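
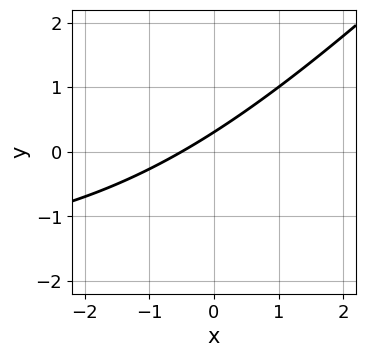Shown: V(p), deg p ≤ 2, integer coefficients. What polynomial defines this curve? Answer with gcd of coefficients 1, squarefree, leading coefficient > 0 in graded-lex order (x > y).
x*y - y^2 + 2*x - 3*y + 1

(a) The degree is 2 — no degree-1 curve has this shape.
(b) Putting this together gives p.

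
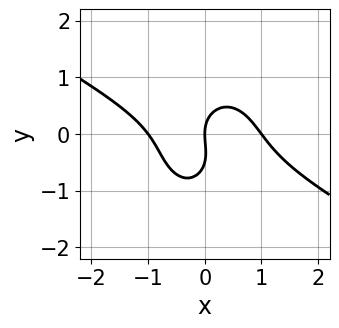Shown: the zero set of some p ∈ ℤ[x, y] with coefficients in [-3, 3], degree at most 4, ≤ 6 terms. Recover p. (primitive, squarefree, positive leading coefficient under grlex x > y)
2*x^3 + 3*x^2*y + 2*y^3 + y^2 - 2*x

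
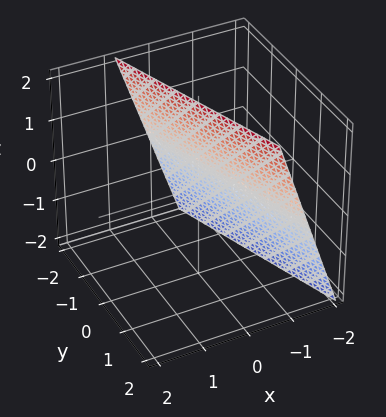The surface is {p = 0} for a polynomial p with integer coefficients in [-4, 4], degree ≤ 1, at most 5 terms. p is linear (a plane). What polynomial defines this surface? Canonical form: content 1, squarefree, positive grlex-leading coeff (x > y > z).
3*x + y - z + 2

First, the degree is 1 — the surface is flat (a plane).
Next, from the axis intercepts and sections: it crosses the z-axis at the gridline z = 2; one y-axis crossing is at y = -2.
Finally, these observations pin down the coefficients.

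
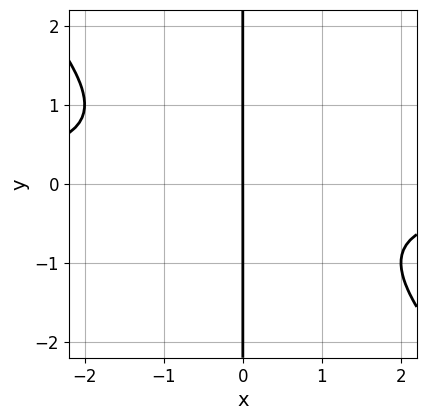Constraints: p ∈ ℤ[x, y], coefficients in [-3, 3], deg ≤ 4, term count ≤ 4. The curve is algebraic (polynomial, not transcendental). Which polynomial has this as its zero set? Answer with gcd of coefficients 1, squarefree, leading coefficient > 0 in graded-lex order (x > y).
x^2*y + x*y^2 + x

The degree is 3 — a generic line meets the curve in up to 3 points.
Observable constraints: it crosses the x-axis at the gridline x = 0; the visible y-axis segment lies entirely on the curve.
Solving for integer coefficients yields p as stated.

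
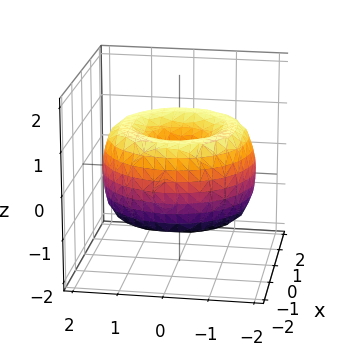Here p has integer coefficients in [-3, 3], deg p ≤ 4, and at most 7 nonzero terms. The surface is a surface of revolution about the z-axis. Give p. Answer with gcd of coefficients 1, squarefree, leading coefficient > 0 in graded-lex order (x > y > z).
x^4 + 2*x^2*y^2 + y^4 - 3*x^2 - 3*y^2 + 2*z^2

(a) Degree: a generic line meets the surface in up to 4 points, so deg p = 4.
(b) By symmetry, the surface is invariant under rotation about z: p = q(x² + y², z).
(c) Checking where it meets the axes: it meets the x-axis at x = 0 (among the integer gridlines); it crosses the y-axis at the gridline y = 0; a circular section at z = -1 has radius exactly 1; it meets the z-axis at z = 0 (among the integer gridlines).
(d) Solving for integer coefficients yields p as stated.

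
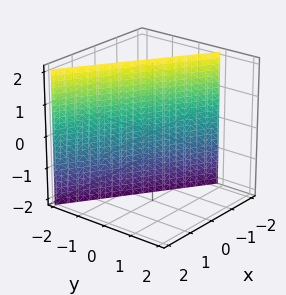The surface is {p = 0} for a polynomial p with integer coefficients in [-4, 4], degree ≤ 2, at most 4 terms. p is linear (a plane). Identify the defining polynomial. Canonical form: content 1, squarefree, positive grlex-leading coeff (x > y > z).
2*x + 3*y + 2

deg p = 1. The surface is flat (a plane).
Against the integer gridlines: it crosses the x-axis at the gridline x = -1; no z-intercept at any integer in the box.
Putting this together gives p.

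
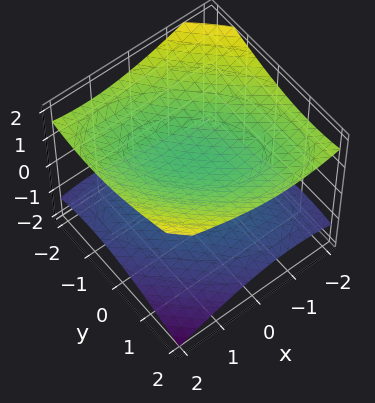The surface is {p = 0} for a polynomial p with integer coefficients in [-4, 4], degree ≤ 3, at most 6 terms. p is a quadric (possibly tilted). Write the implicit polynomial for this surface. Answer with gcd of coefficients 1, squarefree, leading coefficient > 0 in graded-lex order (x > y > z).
x^2 + x*y + y^2 - 3*z^2 + 2

First, the picture has 2 separate pieces. They look like related sheets of one shape, so recover p as a whole.
Next, degree: no degree-1 surface has this shape, so deg p = 2.
Then, from the visible intercepts: the surface avoids every integer x-axis point in the box; the surface avoids every integer y-axis point in the box.
Finally, these observations pin down the coefficients.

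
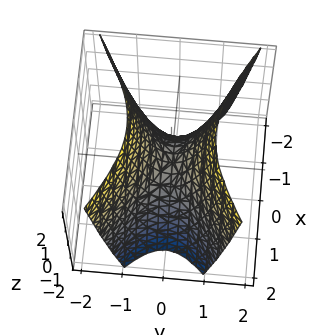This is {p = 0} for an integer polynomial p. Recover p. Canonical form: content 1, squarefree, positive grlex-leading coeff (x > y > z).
x^2 - 2*y^2 + z

1. deg p = 2.
2. Symmetries: it's symmetric under x → −x, forcing even powers of x; it's symmetric under y → −y, forcing even powers of y.
3. Checking where it meets the axes: one x-axis crossing is at x = 0; it meets the z-axis at z = 0 (among the integer gridlines); one y-axis crossing is at y = 0.
4. Solving for integer coefficients yields p as stated.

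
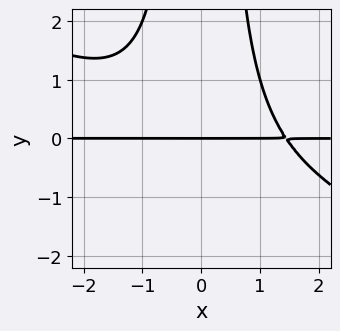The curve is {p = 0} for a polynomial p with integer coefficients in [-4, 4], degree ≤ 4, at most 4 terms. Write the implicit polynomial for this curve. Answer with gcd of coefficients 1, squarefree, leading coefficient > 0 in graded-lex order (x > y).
(a) deg p = 4. No degree-3 curve has this shape.
(b) Observable constraints: every point of the x-axis in the box is on the curve; one y-axis crossing is at y = 0.
(c) Fitting integer coefficients to these (and the overall shape) gives p.

x^3*y + 2*x^2*y^2 - 3*y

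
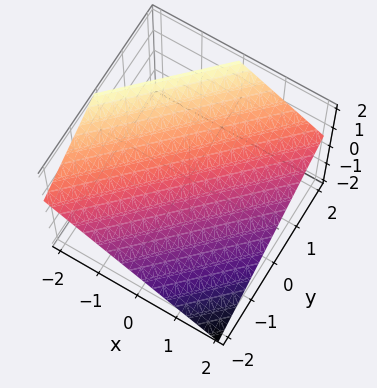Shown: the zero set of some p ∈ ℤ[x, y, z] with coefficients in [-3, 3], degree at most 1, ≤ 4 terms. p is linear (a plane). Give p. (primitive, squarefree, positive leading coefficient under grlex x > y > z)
2*x - 2*y + 3*z - 2

deg p = 1. The surface is flat (a plane).
Observable constraints: one x-axis crossing is at x = 1; it meets the y-axis at y = -1 (among the integer gridlines).
Together with the visible shape, these determine p as stated.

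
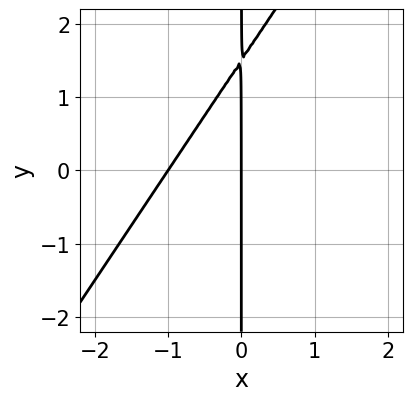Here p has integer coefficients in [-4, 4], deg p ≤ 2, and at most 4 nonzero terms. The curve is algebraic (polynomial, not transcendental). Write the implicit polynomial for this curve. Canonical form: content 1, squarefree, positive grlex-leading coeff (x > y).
3*x^2 - 2*x*y + 3*x

1. deg p = 2.
2. Reading off the gridlines: the x-axis gridline crossings are at x ∈ {-1, 0}; every point of the y-axis in the box is on the curve.
3. Assembling these constraints gives the stated polynomial.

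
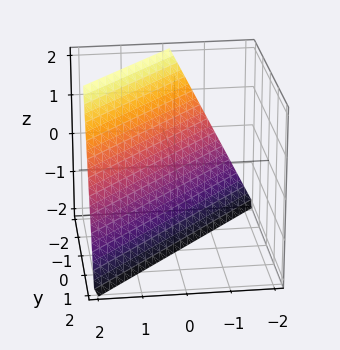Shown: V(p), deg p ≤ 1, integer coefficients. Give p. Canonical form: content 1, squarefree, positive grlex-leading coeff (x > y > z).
2*x - 2*y - z - 2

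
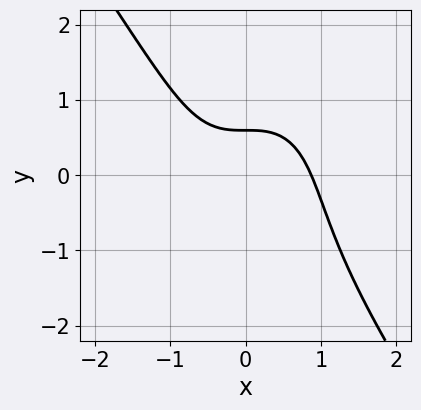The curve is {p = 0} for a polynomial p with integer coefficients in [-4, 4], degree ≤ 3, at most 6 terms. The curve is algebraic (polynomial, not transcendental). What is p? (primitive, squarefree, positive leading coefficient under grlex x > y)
1. The degree is 3 — no degree-2 curve has this shape.
2. The integer polynomial consistent with all of this is the stated p.

3*x^3 + y^3 + 3*y - 2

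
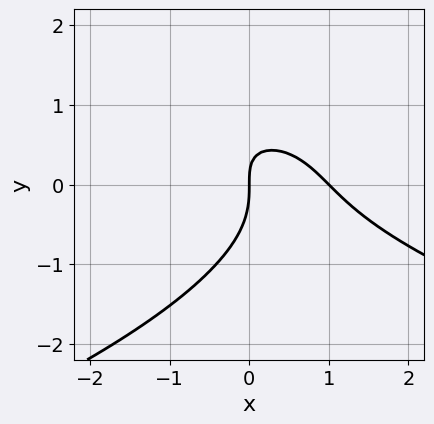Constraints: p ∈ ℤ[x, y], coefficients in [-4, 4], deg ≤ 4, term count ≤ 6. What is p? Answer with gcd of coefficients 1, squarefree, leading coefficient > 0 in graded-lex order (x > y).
y^3 + x^2 + x*y - x

First, deg p = 3.
Next, reading off the gridlines: the x-axis gridline crossings are at x ∈ {0, 1}; it meets the y-axis at y = 0 (among the integer gridlines).
Finally, solving for integer coefficients yields p as stated.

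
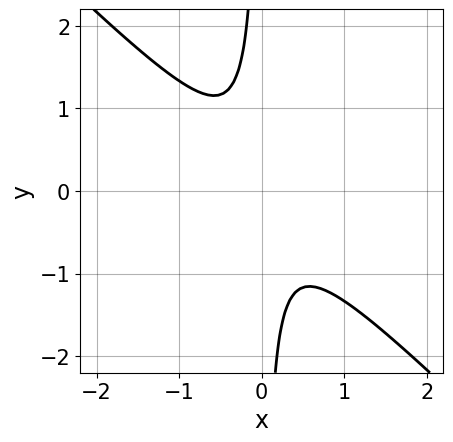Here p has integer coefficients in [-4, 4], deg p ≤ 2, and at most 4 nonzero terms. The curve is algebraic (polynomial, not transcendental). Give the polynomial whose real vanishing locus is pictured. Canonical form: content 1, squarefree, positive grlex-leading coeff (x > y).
Degree: no degree-1 curve has this shape, so deg p = 2.
Observable constraints: no x-intercept at any integer in the box; no y-intercept at any integer in the box.
Matching integer coefficients to the picture gives p.

3*x^2 + 3*x*y + 1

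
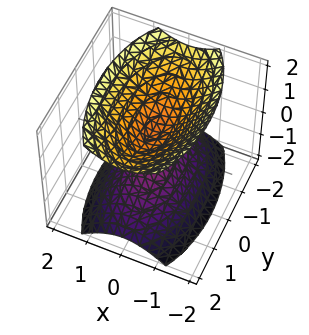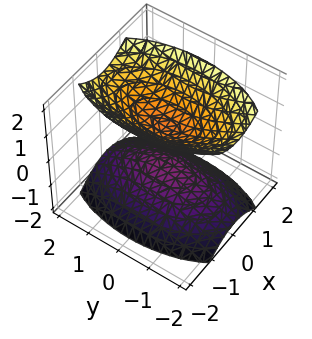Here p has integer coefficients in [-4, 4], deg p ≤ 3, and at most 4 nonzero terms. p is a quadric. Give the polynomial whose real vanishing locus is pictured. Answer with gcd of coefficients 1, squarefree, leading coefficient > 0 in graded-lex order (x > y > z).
3*x^2 + y^2 - 2*z^2 + 1

First, there are 2 components. They look like related sheets of one shape, so recover p as a whole.
Next, the degree is 2 — two separate bowl-shaped sheets opening away from each other; a quadric.
Next, symmetries: it's symmetric under x → −x, forcing even powers of x; the y ↦ −y reflection is a symmetry, so y appears only in even powers; it's symmetric under z → −z, forcing even powers of z.
Next, reading off the gridlines: it misses every integer gridline on the y-axis; the surface avoids every integer x-axis point in the box.
Finally, matching integer coefficients to the picture gives p.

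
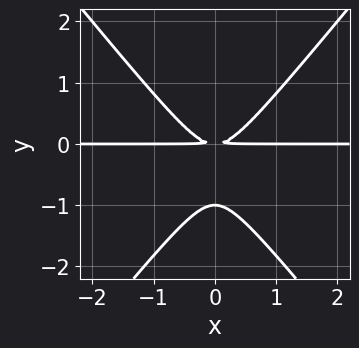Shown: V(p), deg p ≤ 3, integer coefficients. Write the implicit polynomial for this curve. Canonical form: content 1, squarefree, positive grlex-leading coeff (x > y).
deg p = 3. No degree-2 curve has this shape.
Symmetries: the x ↦ −x reflection is a symmetry, so x appears only in even powers.
From the visible intercepts: the visible x-axis segment lies entirely on the curve; it crosses the y-axis at the gridline y = -1.
Matching integer coefficients to the picture gives p.

3*x^2*y - 2*y^3 - 2*y^2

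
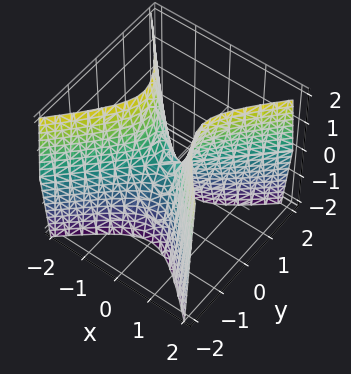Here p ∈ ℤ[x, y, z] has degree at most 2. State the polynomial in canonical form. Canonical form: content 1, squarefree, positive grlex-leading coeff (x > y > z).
3*x^2 - 3*y^2 - z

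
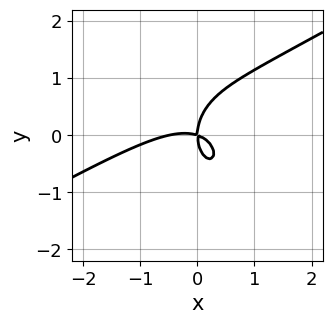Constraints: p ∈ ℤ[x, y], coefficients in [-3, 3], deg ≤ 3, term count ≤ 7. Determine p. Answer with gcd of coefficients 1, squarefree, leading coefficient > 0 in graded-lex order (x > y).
(a) Degree: no degree-2 curve has this shape, so deg p = 3.
(b) Reading off the gridlines: it meets the x-axis at x = 0 (among the integer gridlines); it crosses the y-axis at the gridline y = 0.
(c) Fitting integer coefficients to these (and the overall shape) gives p.

2*x^3 - 3*x^2*y - 2*y^3 + x^2 + 3*x*y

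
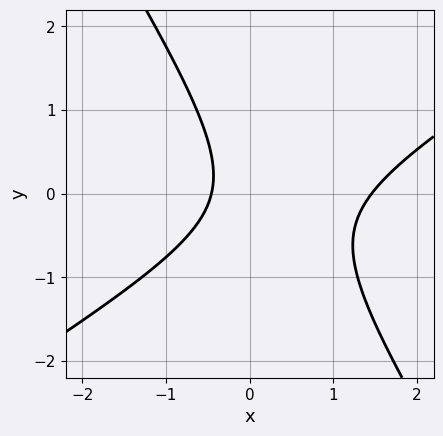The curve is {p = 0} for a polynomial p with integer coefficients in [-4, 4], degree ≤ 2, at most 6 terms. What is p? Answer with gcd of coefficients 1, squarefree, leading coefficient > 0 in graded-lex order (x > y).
1. The degree is 2 — the shape is more complex than any degree-1 curve.
2. From the visible intercepts: it misses every integer gridline on the y-axis.
3. Matching integer coefficients to the picture gives p.

3*x^2 - 3*x*y - 3*y^2 - 3*x - 2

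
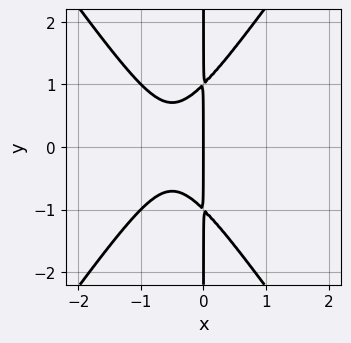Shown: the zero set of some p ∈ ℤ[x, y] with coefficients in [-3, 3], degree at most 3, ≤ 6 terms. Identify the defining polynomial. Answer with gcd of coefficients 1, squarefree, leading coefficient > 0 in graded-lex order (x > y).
2*x^3 - x*y^2 + 2*x^2 + x

(a) Degree: a generic line meets the curve in up to 3 points, so deg p = 3.
(b) Symmetries: the y ↦ −y reflection is a symmetry, so y appears only in even powers.
(c) From the visible intercepts: every point of the y-axis in the box is on the curve; one x-axis crossing is at x = 0.
(d) Putting this together gives p.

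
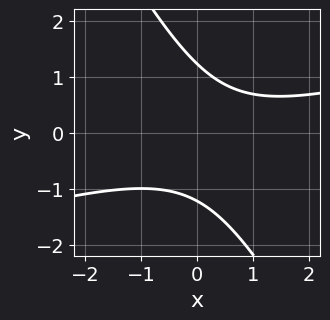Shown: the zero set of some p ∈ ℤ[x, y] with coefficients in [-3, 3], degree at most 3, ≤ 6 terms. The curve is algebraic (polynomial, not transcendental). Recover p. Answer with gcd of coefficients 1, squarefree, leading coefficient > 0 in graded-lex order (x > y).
x^2 - 3*x*y - 2*y^2 - x + 3

1. The degree is 2 — a generic line meets the curve in up to 2 points.
2. Reading off the gridlines: the curve avoids every integer x-axis point in the box.
3. The integer polynomial consistent with all of this is the stated p.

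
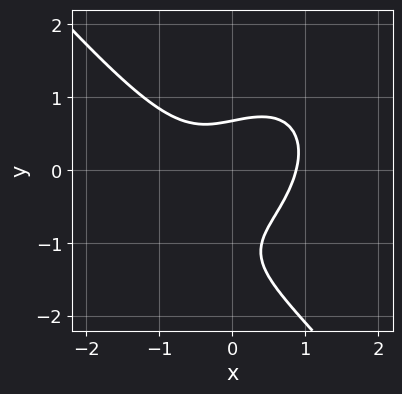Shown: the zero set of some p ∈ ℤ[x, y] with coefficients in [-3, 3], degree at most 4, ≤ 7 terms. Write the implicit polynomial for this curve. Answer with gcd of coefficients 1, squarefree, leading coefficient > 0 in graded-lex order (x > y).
(a) deg p = 3. A generic line meets the curve in up to 3 points.
(b) Solving for integer coefficients yields p as stated.

3*x^3 + 2*y^3 - 2*x*y + 3*y^2 - 2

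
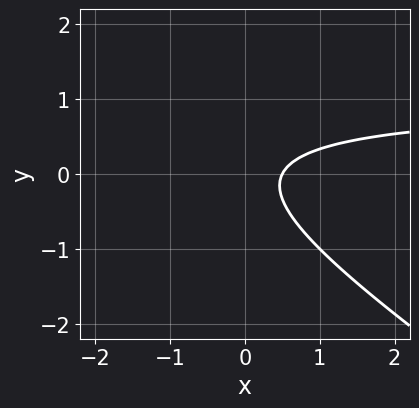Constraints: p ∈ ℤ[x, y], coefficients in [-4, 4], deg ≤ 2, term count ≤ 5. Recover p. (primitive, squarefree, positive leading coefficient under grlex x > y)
2*x*y + 3*y^2 - 2*x + 1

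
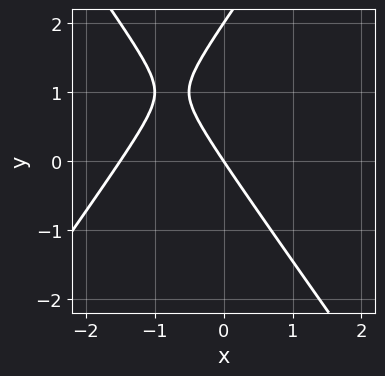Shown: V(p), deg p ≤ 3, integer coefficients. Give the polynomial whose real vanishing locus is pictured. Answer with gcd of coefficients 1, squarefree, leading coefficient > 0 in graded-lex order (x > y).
(a) Degree: no degree-1 curve has this shape, so deg p = 2.
(b) From the visible intercepts: it crosses the x-axis at the gridline x = 0; the y-axis gridline crossings are at y ∈ {0, 2}.
(c) Matching integer coefficients to the picture gives p.

2*x^2 - y^2 + 3*x + 2*y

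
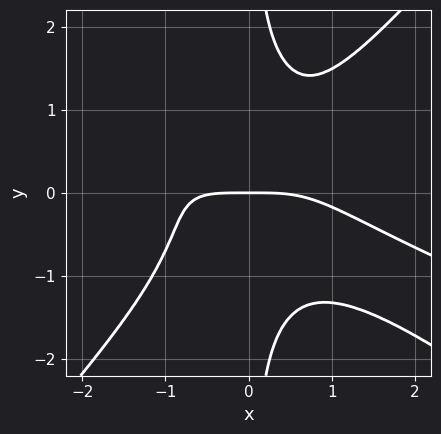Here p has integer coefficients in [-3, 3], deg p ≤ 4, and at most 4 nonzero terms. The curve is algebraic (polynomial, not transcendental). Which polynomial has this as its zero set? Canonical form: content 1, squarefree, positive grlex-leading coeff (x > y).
(a) Degree: the shape is more complex than any degree-3 curve, so deg p = 4.
(b) From the axis intercepts and sections: it meets the y-axis at y = 0 (among the integer gridlines); one x-axis crossing is at x = 0.
(c) These observations pin down the coefficients.

x^4 + 3*x^3*y - 3*x*y^3 + 3*y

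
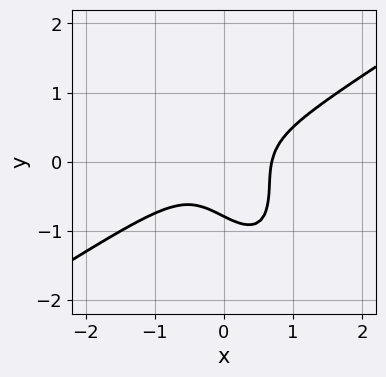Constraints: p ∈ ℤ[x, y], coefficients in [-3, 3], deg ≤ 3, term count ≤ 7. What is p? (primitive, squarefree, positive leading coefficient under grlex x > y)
First, degree: no degree-2 curve has this shape, so deg p = 3.
Finally, matching integer coefficients to the picture gives p.

3*x^3 - 2*x^2*y - 3*x*y^2 - 2*y^3 - 1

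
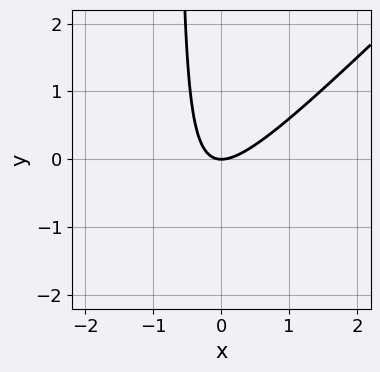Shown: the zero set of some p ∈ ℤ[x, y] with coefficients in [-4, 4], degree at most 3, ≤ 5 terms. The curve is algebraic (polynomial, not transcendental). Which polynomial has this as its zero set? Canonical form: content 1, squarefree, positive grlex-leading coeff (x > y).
3*x^2 - 3*x*y - 2*y

The degree is 2 — no degree-1 curve has this shape.
From the visible intercepts: it crosses the x-axis at the gridline x = 0; it crosses the y-axis at the gridline y = 0.
Matching integer coefficients to the picture gives p.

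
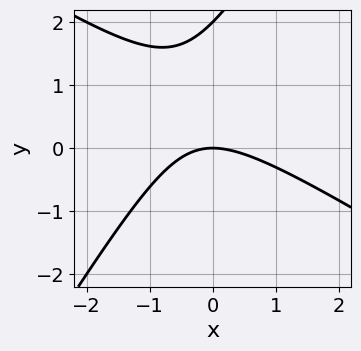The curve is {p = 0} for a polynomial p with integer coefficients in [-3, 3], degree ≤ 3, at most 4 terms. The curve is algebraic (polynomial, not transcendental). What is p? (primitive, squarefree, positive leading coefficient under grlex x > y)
x^2 + x*y - y^2 + 2*y

First, deg p = 2.
Next, against the integer gridlines: it crosses the x-axis at the gridline x = 0; among the integer gridlines, it crosses the y-axis at y ∈ {0, 2}.
Finally, together with the visible shape, these determine p as stated.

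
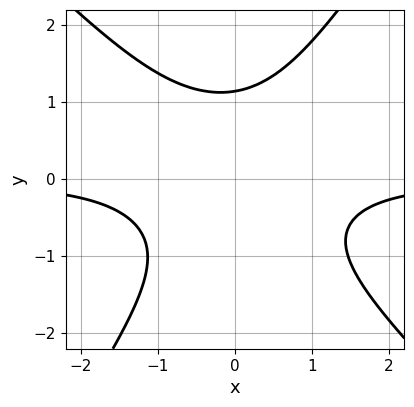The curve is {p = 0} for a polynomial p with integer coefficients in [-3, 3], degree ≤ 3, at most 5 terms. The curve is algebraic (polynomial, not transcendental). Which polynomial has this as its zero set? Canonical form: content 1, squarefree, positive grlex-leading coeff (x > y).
First, the degree is 3 — no degree-2 curve has this shape.
Then, from the axis intercepts and sections: the curve avoids every integer x-axis point in the box.
Finally, these observations pin down the coefficients.

3*x^2*y + x*y^2 - 2*y^3 + 3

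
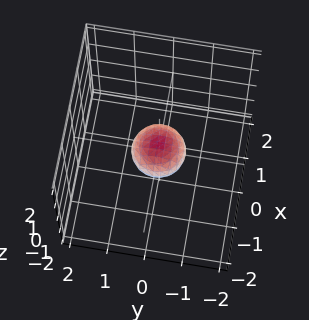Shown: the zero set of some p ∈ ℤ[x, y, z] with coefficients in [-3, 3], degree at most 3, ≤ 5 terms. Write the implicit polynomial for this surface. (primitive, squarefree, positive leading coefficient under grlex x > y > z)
2*x^2 + 2*y^2 + 3*z^2 - 1

(a) Degree: a closed, bounded, convex surface; a quadric, so deg p = 2.
(b) Symmetries: it's symmetric under z → −z, forcing even powers of z; the z-axis is an axis of rotation, so x and y enter only as x² + y².
(c) Against the integer gridlines: a circular section at z = 0 has radius between 0 and 1.
(d) Together with the visible shape, these determine p as stated.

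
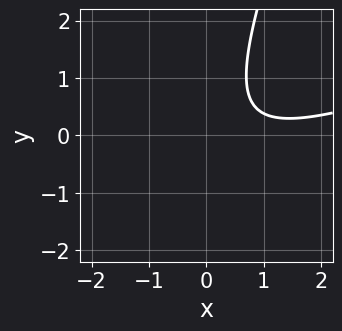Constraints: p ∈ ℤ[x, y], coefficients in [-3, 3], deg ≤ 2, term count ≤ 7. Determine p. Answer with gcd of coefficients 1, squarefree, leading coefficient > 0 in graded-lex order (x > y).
x^2 - 3*x*y + y^2 - 2*x + 2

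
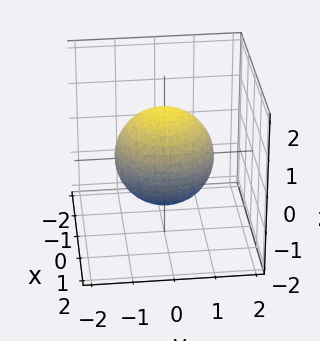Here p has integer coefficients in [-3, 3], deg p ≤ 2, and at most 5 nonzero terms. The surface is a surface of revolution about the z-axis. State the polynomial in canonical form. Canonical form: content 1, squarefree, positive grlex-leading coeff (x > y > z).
2*x^2 + 2*y^2 + 2*z^2 - 3

1. deg p = 2. No degree-1 surface has this shape.
2. Symmetries: rotational symmetry about the z-axis ⇒ p depends on x, y only through x² + y².
3. Reading off the gridlines: a circular section at z = -1 has radius between 0 and 1.
4. Together with the visible shape, these determine p as stated.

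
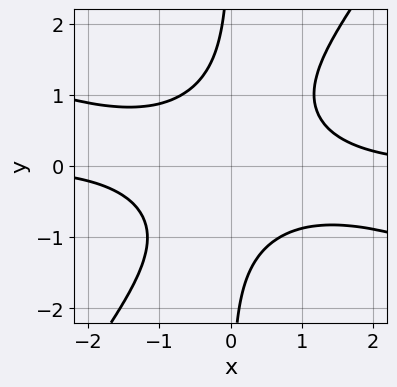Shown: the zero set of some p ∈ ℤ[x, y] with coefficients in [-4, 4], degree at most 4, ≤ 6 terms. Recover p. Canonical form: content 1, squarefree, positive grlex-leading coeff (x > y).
x^3*y + 2*x^2*y^2 - 2*x*y^3 - 2

Degree: a generic line meets the curve in up to 4 points, so deg p = 4.
Against the integer gridlines: the curve avoids every integer y-axis point in the box; no x-intercept at any integer in the box.
These observations pin down the coefficients.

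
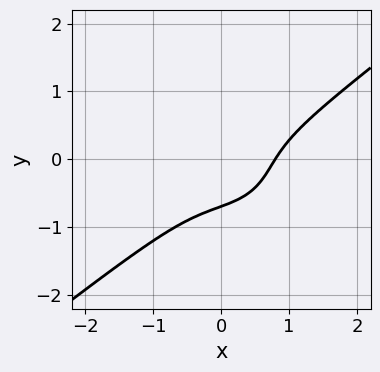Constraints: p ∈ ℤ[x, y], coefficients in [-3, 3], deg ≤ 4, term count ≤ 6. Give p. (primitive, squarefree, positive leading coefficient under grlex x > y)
2*x^3 - x*y^2 - 3*y^3 - 3*x*y - 1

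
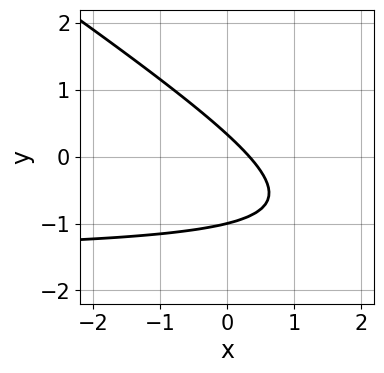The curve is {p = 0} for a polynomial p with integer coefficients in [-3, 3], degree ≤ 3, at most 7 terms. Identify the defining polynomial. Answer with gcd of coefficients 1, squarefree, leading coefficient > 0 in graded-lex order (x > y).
2*x*y + 3*y^2 + 3*x + 2*y - 1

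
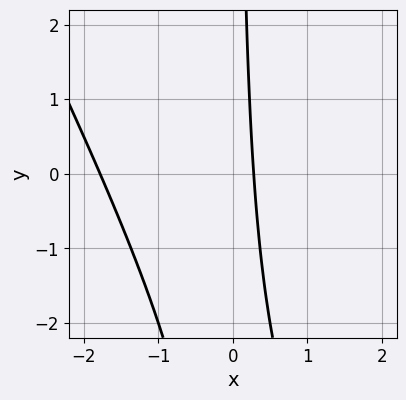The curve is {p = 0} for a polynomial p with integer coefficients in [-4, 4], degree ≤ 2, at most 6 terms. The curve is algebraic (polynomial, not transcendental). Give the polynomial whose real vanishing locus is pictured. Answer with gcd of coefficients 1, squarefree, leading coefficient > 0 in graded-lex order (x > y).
2*x^2 + x*y + 3*x - 1

(a) Degree: a generic line meets the curve in up to 2 points, so deg p = 2.
(b) From the visible intercepts: the curve avoids every integer y-axis point in the box.
(c) These observations pin down the coefficients.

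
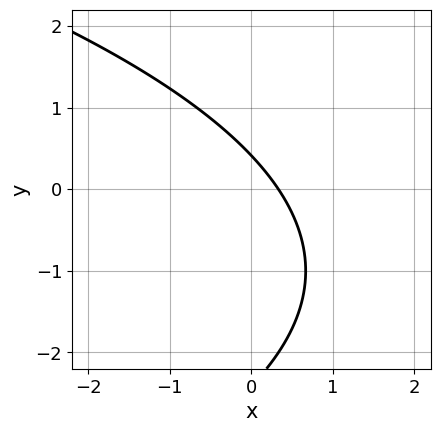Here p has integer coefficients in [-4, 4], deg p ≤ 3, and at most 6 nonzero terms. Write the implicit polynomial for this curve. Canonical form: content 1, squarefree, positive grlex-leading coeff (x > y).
First, degree: a generic line meets the curve in up to 2 points, so deg p = 2.
Finally, solving for integer coefficients yields p as stated.

y^2 + 3*x + 2*y - 1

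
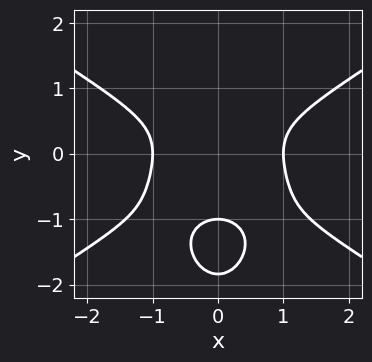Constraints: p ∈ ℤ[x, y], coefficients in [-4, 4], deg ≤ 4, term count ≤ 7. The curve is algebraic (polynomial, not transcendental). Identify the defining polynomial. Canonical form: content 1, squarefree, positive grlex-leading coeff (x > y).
x^4 - 2*x^2*y^2 - y^4 - 2*y^3 - 1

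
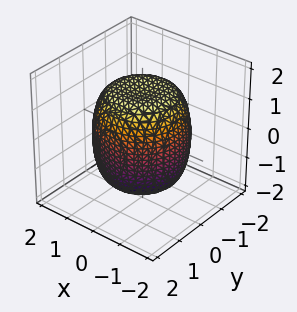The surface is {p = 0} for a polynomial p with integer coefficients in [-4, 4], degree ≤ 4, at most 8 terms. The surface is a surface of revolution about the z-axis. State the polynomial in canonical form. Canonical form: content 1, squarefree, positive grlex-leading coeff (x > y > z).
(a) The degree is 4 — a generic line meets the surface in up to 4 points.
(b) Symmetries: rotational symmetry about the z-axis ⇒ p depends on x, y only through x² + y².
(c) Against the integer gridlines: a circular section at z = 0 has radius between 1 and 2.
(d) Matching integer coefficients to the picture gives p.

x^4 + 2*x^2*y^2 + y^4 - x^2 - y^2 + z^2 - 2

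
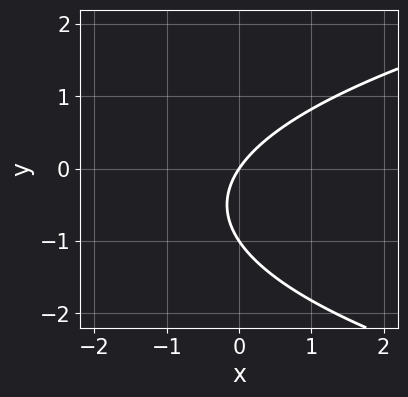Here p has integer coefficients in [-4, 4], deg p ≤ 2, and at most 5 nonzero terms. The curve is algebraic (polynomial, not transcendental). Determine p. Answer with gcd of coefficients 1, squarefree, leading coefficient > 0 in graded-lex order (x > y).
2*y^2 - 3*x + 2*y

1. Degree: no degree-1 curve has this shape, so deg p = 2.
2. Against the integer gridlines: it meets the x-axis at x = 0 (among the integer gridlines); the y-axis gridline crossings are at y ∈ {-1, 0}.
3. Assembling these constraints gives the stated polynomial.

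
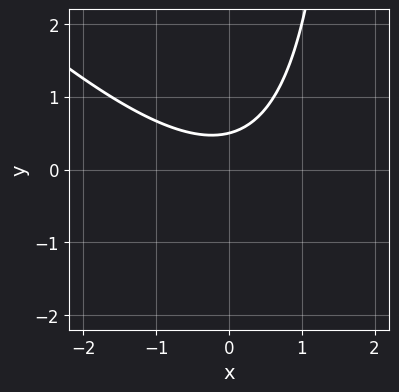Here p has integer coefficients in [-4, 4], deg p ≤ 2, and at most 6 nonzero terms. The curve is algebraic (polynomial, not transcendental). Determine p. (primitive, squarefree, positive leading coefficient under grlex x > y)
x^2 + x*y - 2*y + 1

Degree: a generic line meets the curve in up to 2 points, so deg p = 2.
Against the integer gridlines: the curve avoids every integer x-axis point in the box.
Assembling these constraints gives the stated polynomial.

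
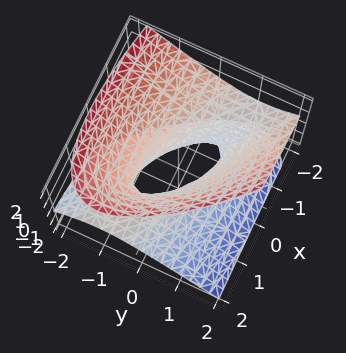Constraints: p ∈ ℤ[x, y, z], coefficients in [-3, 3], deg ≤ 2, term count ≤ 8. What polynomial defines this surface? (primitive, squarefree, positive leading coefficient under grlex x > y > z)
(a) deg p = 2. No degree-1 surface has this shape.
(b) From the axis intercepts and sections: the surface avoids every integer z-axis point in the box; among the integer gridlines, it crosses the x-axis at x ∈ {-1, 1}.
(c) Putting this together gives p.

x^2 + 3*x*y + 3*x*z + 3*y^2 - 3*z^2 - 1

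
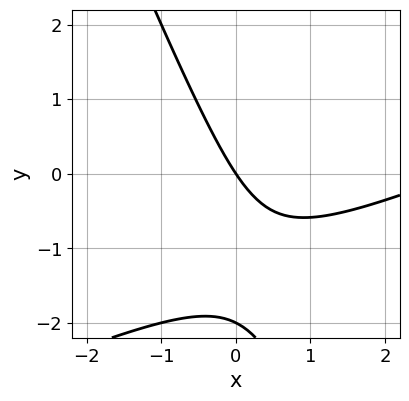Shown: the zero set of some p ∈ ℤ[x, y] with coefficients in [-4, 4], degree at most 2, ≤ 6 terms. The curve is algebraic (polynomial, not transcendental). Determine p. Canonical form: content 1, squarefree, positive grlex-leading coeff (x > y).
x^2 - 2*x*y - y^2 - 3*x - 2*y

The degree is 2 — no degree-1 curve has this shape.
Observable constraints: it crosses the x-axis at the gridline x = 0; among the integer gridlines, it crosses the y-axis at y ∈ {-2, 0}.
These observations pin down the coefficients.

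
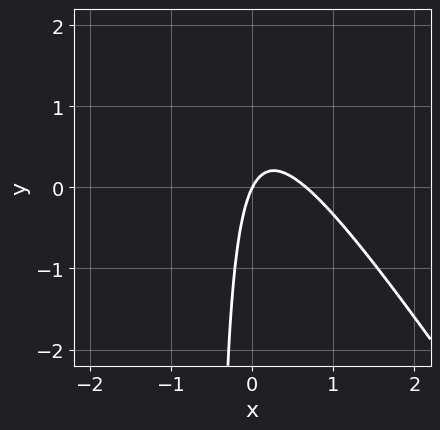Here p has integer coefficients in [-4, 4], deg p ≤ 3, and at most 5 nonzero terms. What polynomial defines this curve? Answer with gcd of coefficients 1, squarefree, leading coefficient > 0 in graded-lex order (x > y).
deg p = 2. No degree-1 curve has this shape.
Checking where it meets the axes: it meets the x-axis at x = 0 (among the integer gridlines); it meets the y-axis at y = 0 (among the integer gridlines).
The integer polynomial consistent with all of this is the stated p.

3*x^2 + 2*x*y - 2*x + y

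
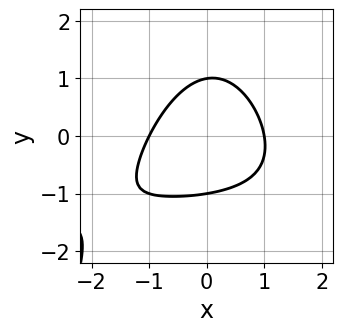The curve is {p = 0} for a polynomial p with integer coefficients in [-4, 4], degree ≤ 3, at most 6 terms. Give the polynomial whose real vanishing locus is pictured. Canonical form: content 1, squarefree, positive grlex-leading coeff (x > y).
2*x^2*y + 3*x^2 - x*y + 3*y^2 - 3

Degree: the shape is more complex than any degree-2 curve, so deg p = 3.
Checking where it meets the axes: among the integer gridlines, it crosses the x-axis at x ∈ {-1, 1}; among the integer gridlines, it crosses the y-axis at y ∈ {-1, 1}.
Assembling these constraints gives the stated polynomial.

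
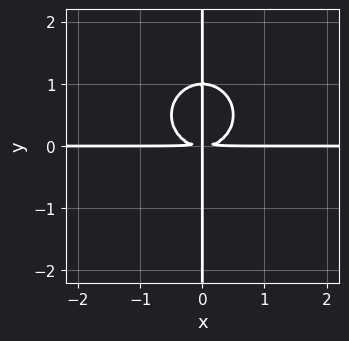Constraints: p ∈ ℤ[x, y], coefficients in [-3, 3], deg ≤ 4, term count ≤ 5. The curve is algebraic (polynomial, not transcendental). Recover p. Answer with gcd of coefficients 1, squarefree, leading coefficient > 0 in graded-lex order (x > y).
1. Degree: a generic line meets the curve in up to 4 points, so deg p = 4.
2. Against the integer gridlines: the visible x-axis segment lies entirely on the curve; the visible y-axis segment lies entirely on the curve.
3. Together with the visible shape, these determine p as stated.

x^3*y + x*y^3 - x*y^2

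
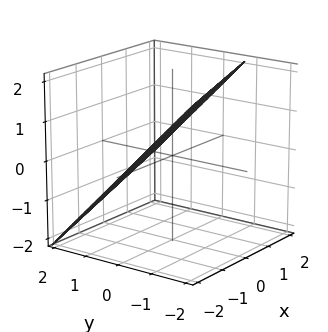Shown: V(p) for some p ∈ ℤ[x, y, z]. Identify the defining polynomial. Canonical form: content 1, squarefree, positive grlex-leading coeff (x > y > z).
Degree: the surface is flat (a plane), so deg p = 1.
From the visible intercepts: it crosses the x-axis at the gridline x = -2.
The integer polynomial consistent with all of this is the stated p.

x - 3*y - 3*z + 2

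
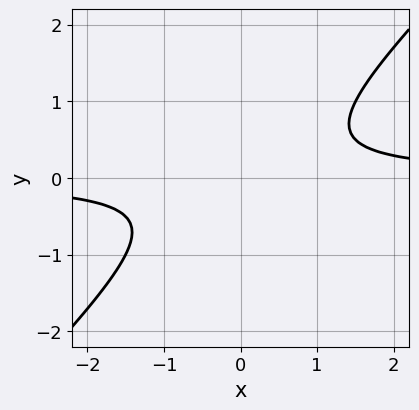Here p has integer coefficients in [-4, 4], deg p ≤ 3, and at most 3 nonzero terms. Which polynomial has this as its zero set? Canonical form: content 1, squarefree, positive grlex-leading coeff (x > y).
(a) deg p = 2. A generic line meets the curve in up to 2 points.
(b) Against the integer gridlines: the curve avoids every integer y-axis point in the box; no x-intercept at any integer in the box.
(c) Together with the visible shape, these determine p as stated.

2*x*y - 2*y^2 - 1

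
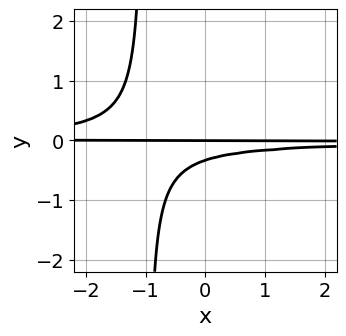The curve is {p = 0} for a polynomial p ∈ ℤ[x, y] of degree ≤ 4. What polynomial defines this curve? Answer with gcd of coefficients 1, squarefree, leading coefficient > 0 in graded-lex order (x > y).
3*x*y^2 + 3*y^2 + y

Degree: the shape is more complex than any degree-2 curve, so deg p = 3.
From the visible intercepts: the visible x-axis segment lies entirely on the curve; it crosses the y-axis at the gridline y = 0.
Assembling these constraints gives the stated polynomial.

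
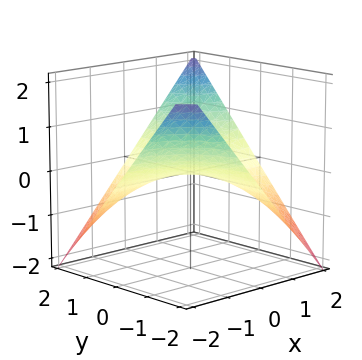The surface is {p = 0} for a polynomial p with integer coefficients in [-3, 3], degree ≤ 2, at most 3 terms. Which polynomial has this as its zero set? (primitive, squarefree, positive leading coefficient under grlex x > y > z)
1. Degree: a hyperbolic paraboloid; a quadric, so deg p = 2.
2. Against the integer gridlines: every point of the x-axis in the box is on the surface; the visible y-axis segment lies entirely on the surface; it meets the z-axis at z = 0 (among the integer gridlines).
3. The integer polynomial consistent with all of this is the stated p.

x*y - 2*z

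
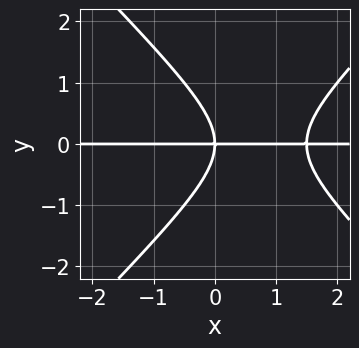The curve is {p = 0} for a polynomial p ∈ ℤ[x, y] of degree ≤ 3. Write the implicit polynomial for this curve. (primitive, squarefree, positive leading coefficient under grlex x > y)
2*x^2*y - 2*y^3 - 3*x*y

1. The degree is 3 — a generic line meets the curve in up to 3 points.
2. Reading off the gridlines: one y-axis crossing is at y = 0; every point of the x-axis in the box is on the curve.
3. Matching integer coefficients to the picture gives p.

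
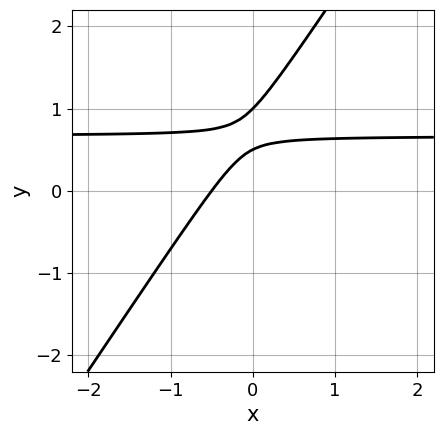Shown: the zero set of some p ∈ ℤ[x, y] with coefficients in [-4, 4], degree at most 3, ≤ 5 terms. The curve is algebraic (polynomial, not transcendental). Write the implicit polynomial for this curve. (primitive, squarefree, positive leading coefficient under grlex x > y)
(a) deg p = 2. No degree-1 curve has this shape.
(b) Checking where it meets the axes: it crosses the y-axis at the gridline y = 1.
(c) Solving for integer coefficients yields p as stated.

3*x*y - 2*y^2 - 2*x + 3*y - 1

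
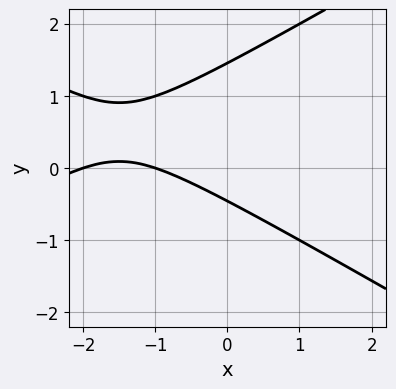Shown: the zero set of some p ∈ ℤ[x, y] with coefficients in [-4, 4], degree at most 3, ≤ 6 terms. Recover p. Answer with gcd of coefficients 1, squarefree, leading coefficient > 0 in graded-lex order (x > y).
First, degree: no degree-1 curve has this shape, so deg p = 2.
Then, from the axis intercepts and sections: the x-axis gridline crossings are at x ∈ {-2, -1}.
Finally, assembling these constraints gives the stated polynomial.

x^2 - 3*y^2 + 3*x + 3*y + 2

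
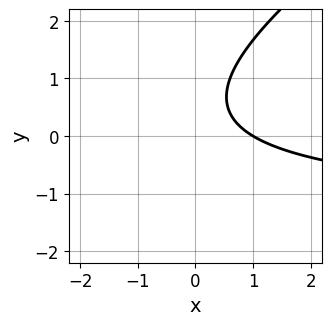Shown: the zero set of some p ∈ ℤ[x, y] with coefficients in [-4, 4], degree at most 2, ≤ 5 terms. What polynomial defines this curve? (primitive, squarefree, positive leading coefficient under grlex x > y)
2*x*y - 3*y^2 + 3*x + 3*y - 3

First, degree: a generic line meets the curve in up to 2 points, so deg p = 2.
Then, against the integer gridlines: no y-intercept at any integer in the box; one x-axis crossing is at x = 1.
Finally, putting this together gives p.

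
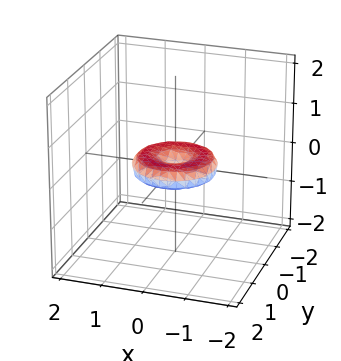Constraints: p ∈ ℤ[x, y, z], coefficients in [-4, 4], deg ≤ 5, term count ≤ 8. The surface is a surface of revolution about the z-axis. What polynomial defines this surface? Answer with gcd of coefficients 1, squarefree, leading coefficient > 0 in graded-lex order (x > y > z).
deg p = 4. The shape is more complex than any degree-3 surface.
Symmetries: every cross-section ⟂ z is a circle, so x, y appear only via x² + y².
Against the integer gridlines: the x-axis gridline crossings are at x ∈ {-1, 0, 1}; a circular section at z = 0 has radius exactly 1; it crosses the z-axis at the gridline z = 0; among the integer gridlines, it crosses the y-axis at y ∈ {-1, 0, 1}.
The integer polynomial consistent with all of this is the stated p.

x^4 + 2*x^2*y^2 + y^4 - x^2 - y^2 + 3*z^2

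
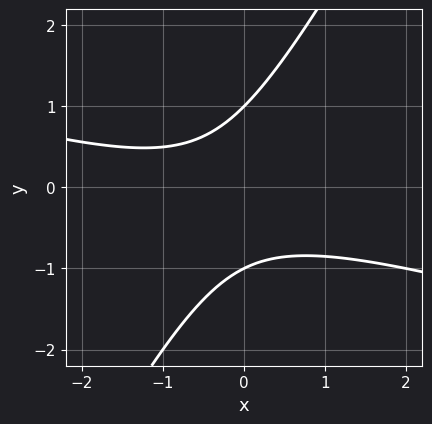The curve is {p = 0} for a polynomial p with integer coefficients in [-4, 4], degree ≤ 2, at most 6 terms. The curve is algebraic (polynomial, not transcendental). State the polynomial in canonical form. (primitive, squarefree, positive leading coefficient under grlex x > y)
x^2 + 3*x*y - 2*y^2 + x + 2

First, degree: no degree-1 curve has this shape, so deg p = 2.
Then, checking where it meets the axes: no x-intercept at any integer in the box; the y-axis gridline crossings are at y ∈ {-1, 1}.
Finally, these observations pin down the coefficients.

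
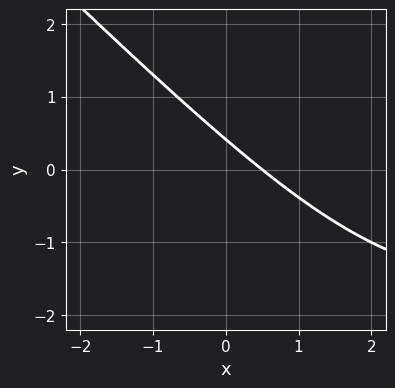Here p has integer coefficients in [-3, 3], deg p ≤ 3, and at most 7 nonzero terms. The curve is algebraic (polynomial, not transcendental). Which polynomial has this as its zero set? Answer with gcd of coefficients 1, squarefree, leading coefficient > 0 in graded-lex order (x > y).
First, deg p = 2. The shape is more complex than any degree-1 curve.
Finally, putting this together gives p.

x*y + y^2 + 2*x + 2*y - 1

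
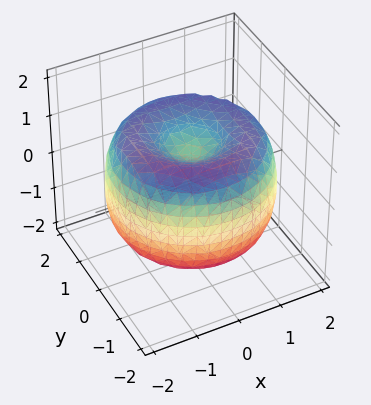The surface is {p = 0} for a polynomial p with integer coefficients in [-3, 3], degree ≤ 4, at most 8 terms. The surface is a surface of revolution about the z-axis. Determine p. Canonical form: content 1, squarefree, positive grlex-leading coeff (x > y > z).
First, deg p = 4. The shape is more complex than any degree-3 surface.
Next, symmetry: the surface is invariant under rotation about z: p = q(x² + y², z).
Then, from the axis intercepts and sections: a circular section at z = 0 has radius between 1 and 2.
Finally, together with the visible shape, these determine p as stated.

x^4 + 2*x^2*y^2 + y^4 - 3*x^2 - 3*y^2 + 2*z^2 - 1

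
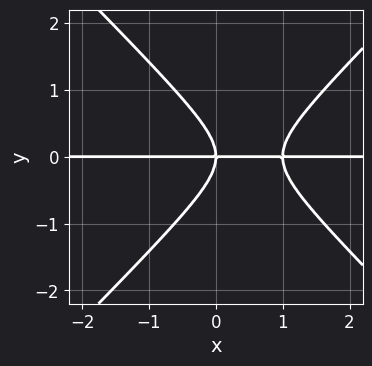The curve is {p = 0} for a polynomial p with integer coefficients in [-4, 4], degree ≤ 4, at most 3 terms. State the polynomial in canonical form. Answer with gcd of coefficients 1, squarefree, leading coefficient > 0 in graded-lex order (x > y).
x^2*y - y^3 - x*y

First, degree: the shape is more complex than any degree-2 curve, so deg p = 3.
Then, from the axis intercepts and sections: every point of the x-axis in the box is on the curve; one y-axis crossing is at y = 0.
Finally, assembling these constraints gives the stated polynomial.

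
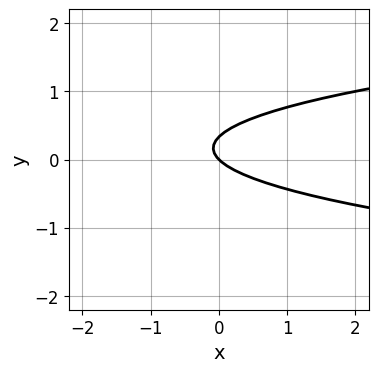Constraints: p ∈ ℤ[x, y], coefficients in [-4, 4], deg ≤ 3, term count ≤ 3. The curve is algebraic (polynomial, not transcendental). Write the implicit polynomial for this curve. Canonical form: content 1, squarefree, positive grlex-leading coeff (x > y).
(a) deg p = 2. No degree-1 curve has this shape.
(b) From the visible intercepts: one y-axis crossing is at y = 0; it meets the x-axis at x = 0 (among the integer gridlines).
(c) Putting this together gives p.

3*y^2 - x - y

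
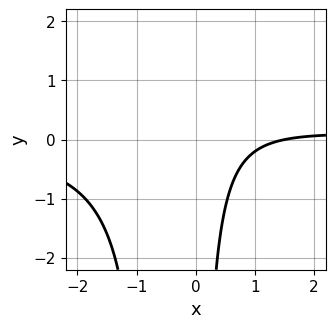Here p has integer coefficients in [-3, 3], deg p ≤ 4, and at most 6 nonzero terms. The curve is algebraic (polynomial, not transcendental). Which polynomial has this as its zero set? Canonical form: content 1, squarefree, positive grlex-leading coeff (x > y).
Degree: a generic line meets the curve in up to 3 points, so deg p = 3.
From the axis intercepts and sections: no y-intercept at any integer in the box.
Together with the visible shape, these determine p as stated.

3*x^2*y + 2*x*y - 2*x + 3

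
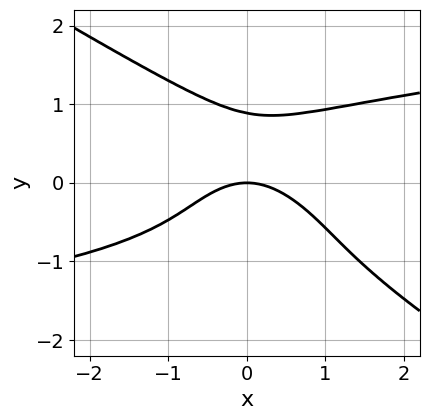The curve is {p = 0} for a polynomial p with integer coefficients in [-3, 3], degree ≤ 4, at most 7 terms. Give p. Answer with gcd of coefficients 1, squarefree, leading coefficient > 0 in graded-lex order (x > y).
(a) Degree: no degree-3 curve has this shape, so deg p = 4.
(b) Observable constraints: it meets the y-axis at y = 0 (among the integer gridlines); it crosses the x-axis at the gridline x = 0.
(c) Together with the visible shape, these determine p as stated.

2*x*y^3 + 3*y^4 - 2*x^2 + y^2 - 3*y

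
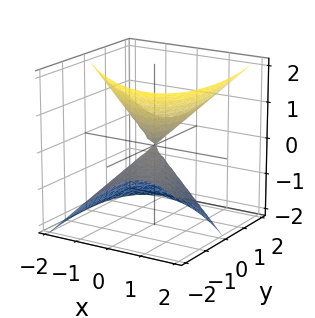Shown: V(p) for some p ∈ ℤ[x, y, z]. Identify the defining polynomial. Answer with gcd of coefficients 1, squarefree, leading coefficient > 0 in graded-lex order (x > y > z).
3*x^2 + 3*x*y + y^2 - 3*y*z - 3*z^2

(a) The picture has 2 separate pieces.
(b) deg p = 2.
(c) Observable constraints: one y-axis crossing is at y = 0; it crosses the z-axis at the gridline z = 0; it crosses the x-axis at the gridline x = 0.
(d) Solving for integer coefficients yields p as stated.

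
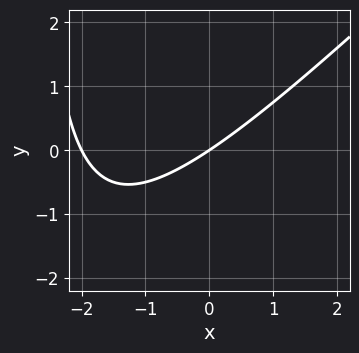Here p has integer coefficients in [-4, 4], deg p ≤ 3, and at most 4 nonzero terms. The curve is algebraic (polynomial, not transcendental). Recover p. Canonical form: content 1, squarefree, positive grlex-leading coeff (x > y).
First, the degree is 2 — the shape is more complex than any degree-1 curve.
Next, from the visible intercepts: one y-axis crossing is at y = 0; among the integer gridlines, it crosses the x-axis at x ∈ {-2, 0}.
Finally, these observations pin down the coefficients.

x^2 - x*y + 2*x - 3*y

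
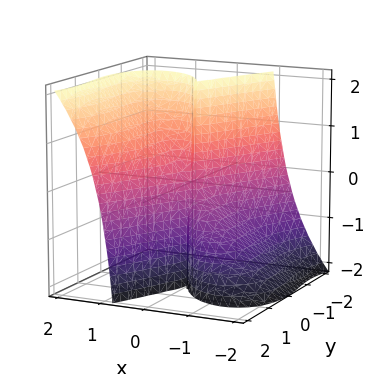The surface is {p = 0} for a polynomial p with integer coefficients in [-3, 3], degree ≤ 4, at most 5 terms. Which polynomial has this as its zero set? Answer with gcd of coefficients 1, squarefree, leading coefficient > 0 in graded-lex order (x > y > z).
3*x^3 - 3*x^2*z + x*y^2 - y^3

First, deg p = 3. No degree-2 surface has this shape.
Next, reading off the gridlines: every point of the z-axis in the box is on the surface; it meets the y-axis at y = 0 (among the integer gridlines); it crosses the x-axis at the gridline x = 0.
Finally, these observations pin down the coefficients.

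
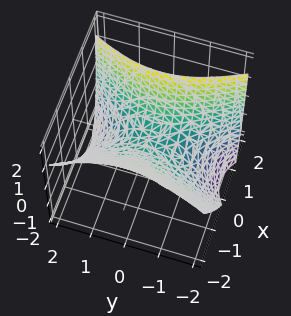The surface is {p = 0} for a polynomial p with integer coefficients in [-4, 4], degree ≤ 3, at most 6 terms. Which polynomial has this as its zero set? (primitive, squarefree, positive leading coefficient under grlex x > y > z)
deg p = 2.
From the visible intercepts: it meets the x-axis at x = 0 (among the integer gridlines); it meets the z-axis at z = 0 (among the integer gridlines); one y-axis crossing is at y = 0.
Together with the visible shape, these determine p as stated.

2*x^2 + x*z - y^2 - 2*z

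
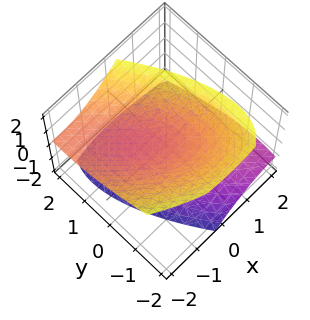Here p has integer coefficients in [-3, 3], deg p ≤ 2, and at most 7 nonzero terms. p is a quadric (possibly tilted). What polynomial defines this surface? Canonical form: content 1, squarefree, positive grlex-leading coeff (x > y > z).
2*x^2 + 3*x*y + 3*x*z + 2*y^2 - 3*z^2 + 1

1. I count 2 distinct pieces.
2. Degree: a generic line meets the surface in up to 2 points, so deg p = 2.
3. Observable constraints: no y-intercept at any integer in the box; the surface avoids every integer x-axis point in the box.
4. Matching integer coefficients to the picture gives p.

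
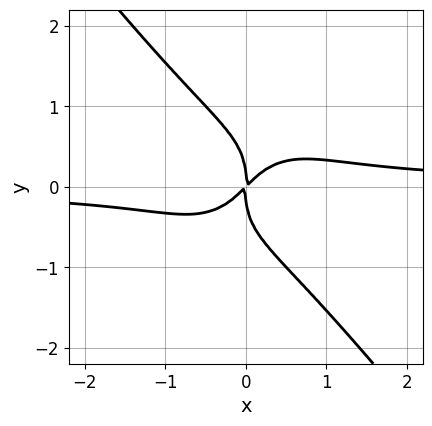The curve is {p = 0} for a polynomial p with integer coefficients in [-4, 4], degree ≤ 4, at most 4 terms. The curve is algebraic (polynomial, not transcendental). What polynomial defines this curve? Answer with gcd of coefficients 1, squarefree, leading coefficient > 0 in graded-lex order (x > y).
2*x^3*y + y^4 - x^2 + x*y

1. Degree: no degree-3 curve has this shape, so deg p = 4.
2. From the visible intercepts: it meets the y-axis at y = 0 (among the integer gridlines); it meets the x-axis at x = 0 (among the integer gridlines).
3. Assembling these constraints gives the stated polynomial.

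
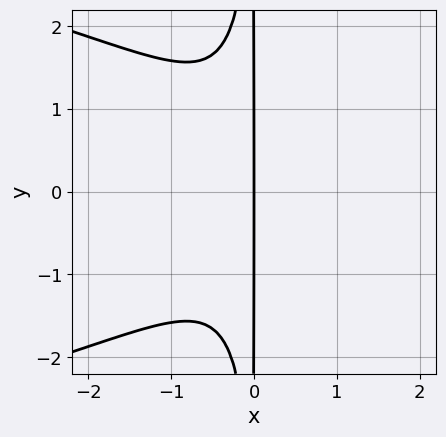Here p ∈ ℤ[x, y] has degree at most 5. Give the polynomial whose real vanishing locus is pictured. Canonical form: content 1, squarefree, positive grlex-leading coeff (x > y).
2*x^2*y^2 + 3*x^3 + 2*x

First, degree: a generic line meets the curve in up to 4 points, so deg p = 4.
Next, symmetries: it's symmetric under y → −y, forcing even powers of y.
Next, from the axis intercepts and sections: it meets the x-axis at x = 0 (among the integer gridlines); every point of the y-axis in the box is on the curve.
Finally, assembling these constraints gives the stated polynomial.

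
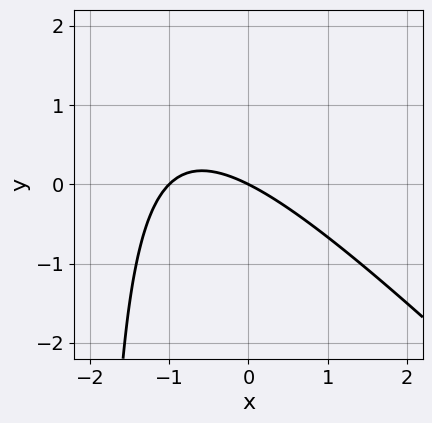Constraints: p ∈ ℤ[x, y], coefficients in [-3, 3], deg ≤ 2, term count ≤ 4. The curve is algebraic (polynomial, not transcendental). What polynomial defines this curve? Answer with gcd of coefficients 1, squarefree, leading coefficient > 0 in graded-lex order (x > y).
(a) Degree: the shape is more complex than any degree-1 curve, so deg p = 2.
(b) Against the integer gridlines: it meets the y-axis at y = 0 (among the integer gridlines); the x-axis gridline crossings are at x ∈ {-1, 0}.
(c) Fitting integer coefficients to these (and the overall shape) gives p.

x^2 + x*y + x + 2*y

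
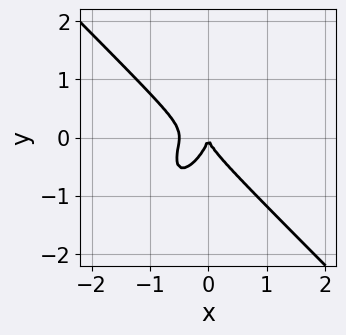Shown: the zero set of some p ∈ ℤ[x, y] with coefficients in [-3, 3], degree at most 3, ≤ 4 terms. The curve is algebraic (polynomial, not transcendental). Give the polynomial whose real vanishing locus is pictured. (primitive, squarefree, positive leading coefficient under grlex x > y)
1. deg p = 3.
2. Reading off the gridlines: one y-axis crossing is at y = 0; it meets the x-axis at x = 0 (among the integer gridlines).
3. Together with the visible shape, these determine p as stated.

2*x^3 - x*y^2 + y^3 + x^2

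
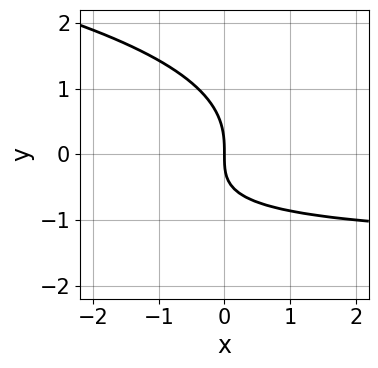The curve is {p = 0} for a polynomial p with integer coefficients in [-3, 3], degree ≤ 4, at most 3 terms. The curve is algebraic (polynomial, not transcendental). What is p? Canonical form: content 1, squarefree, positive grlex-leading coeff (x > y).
2*y^3 + 2*x*y + 3*x

First, degree: the shape is more complex than any degree-2 curve, so deg p = 3.
Then, from the axis intercepts and sections: it crosses the y-axis at the gridline y = 0; one x-axis crossing is at x = 0.
Finally, together with the visible shape, these determine p as stated.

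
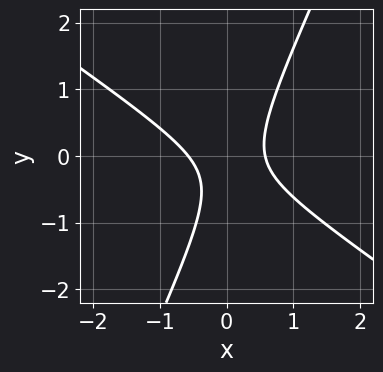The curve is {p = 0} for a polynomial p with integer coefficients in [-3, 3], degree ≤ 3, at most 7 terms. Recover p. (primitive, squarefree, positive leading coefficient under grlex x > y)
(a) deg p = 2. A generic line meets the curve in up to 2 points.
(b) Reading off the gridlines: the curve avoids every integer y-axis point in the box.
(c) Together with the visible shape, these determine p as stated.

3*x^2 + 3*x*y - 2*y^2 - y - 1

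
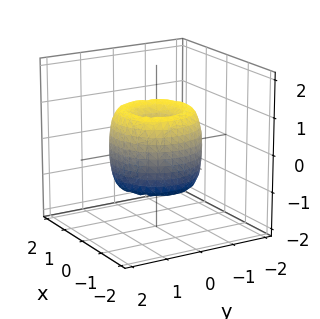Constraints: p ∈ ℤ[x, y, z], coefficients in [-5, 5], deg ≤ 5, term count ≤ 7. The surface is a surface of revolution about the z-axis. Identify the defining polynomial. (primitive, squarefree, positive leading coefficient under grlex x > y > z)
1. The degree is 4 — no degree-3 surface has this shape.
2. Symmetries: rotational symmetry about the z-axis ⇒ p depends on x, y only through x² + y².
3. Checking where it meets the axes: one z-axis crossing is at z = 0; it crosses the x-axis at the gridline x = 0.
4. These observations pin down the coefficients.

2*x^4 + 4*x^2*y^2 + 2*y^4 - 3*x^2 - 3*y^2 + z^2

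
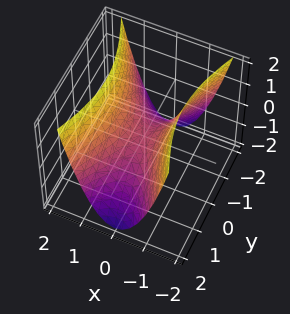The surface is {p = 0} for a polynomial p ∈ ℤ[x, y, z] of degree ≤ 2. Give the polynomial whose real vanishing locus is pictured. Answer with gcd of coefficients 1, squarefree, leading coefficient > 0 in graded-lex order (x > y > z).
3*x^2 - y^2 - 2*z

(a) Degree: a hyperbolic paraboloid; a quadric, so deg p = 2.
(b) Symmetries: mirror symmetry x ↦ −x ⇒ only even powers of x; mirror symmetry y ↦ −y ⇒ only even powers of y.
(c) Against the integer gridlines: one z-axis crossing is at z = 0; it meets the y-axis at y = 0 (among the integer gridlines).
(d) Putting this together gives p.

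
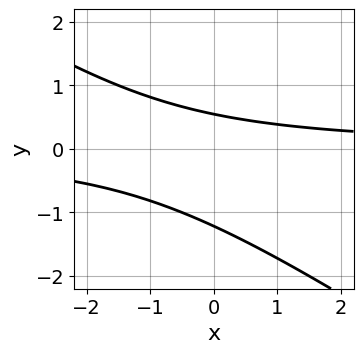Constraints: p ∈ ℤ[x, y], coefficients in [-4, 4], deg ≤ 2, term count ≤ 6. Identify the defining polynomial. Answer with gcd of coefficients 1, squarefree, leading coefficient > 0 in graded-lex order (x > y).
2*x*y + 3*y^2 + 2*y - 2

The degree is 2 — the shape is more complex than any degree-1 curve.
Checking where it meets the axes: no x-intercept at any integer in the box.
Assembling these constraints gives the stated polynomial.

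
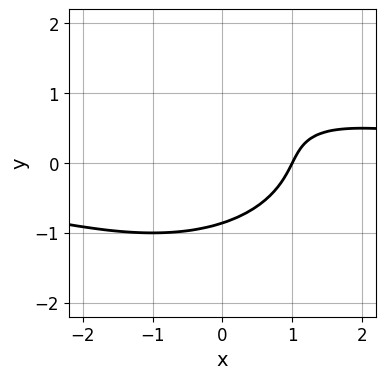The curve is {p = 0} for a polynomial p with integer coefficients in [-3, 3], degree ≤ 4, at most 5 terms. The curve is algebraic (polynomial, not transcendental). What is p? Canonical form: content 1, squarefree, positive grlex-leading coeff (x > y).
1. Degree: the shape is more complex than any degree-2 curve, so deg p = 3.
2. From the axis intercepts and sections: one x-axis crossing is at x = 1.
3. Together with the visible shape, these determine p as stated.

x^2*y + 2*y^3 - y^2 - 2*x + 2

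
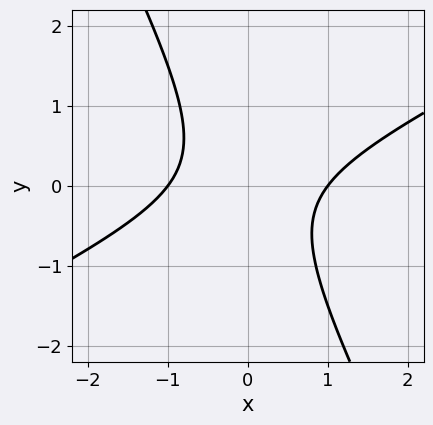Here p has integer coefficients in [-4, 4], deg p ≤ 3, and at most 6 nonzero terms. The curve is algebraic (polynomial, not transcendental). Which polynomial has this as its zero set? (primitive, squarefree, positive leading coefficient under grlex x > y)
1. The degree is 2 — the shape is more complex than any degree-1 curve.
2. Reading off the gridlines: it misses every integer gridline on the y-axis; among the integer gridlines, it crosses the x-axis at x ∈ {-1, 1}.
3. These observations pin down the coefficients.

2*x^2 - 3*x*y - 2*y^2 - 2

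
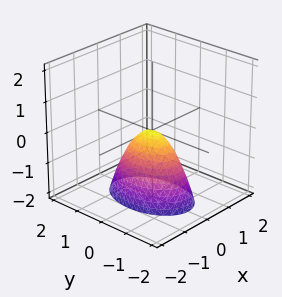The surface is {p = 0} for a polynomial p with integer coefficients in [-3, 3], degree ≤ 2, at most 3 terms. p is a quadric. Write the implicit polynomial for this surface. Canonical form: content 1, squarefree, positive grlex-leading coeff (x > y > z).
First, the degree is 2 — a single bowl opening along one axis; a quadric.
Next, symmetries: it's symmetric under y → −y, forcing even powers of y; it's symmetric under x → −x, forcing even powers of x.
Next, reading off the gridlines: it meets the x-axis at x = 0 (among the integer gridlines); one z-axis crossing is at z = 0; it meets the y-axis at y = 0 (among the integer gridlines).
Finally, the integer polynomial consistent with all of this is the stated p.

2*x^2 + y^2 + z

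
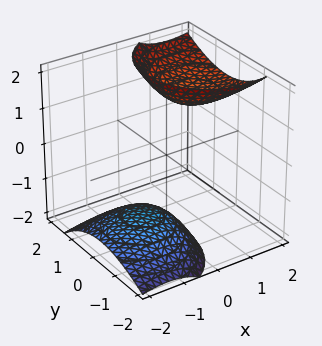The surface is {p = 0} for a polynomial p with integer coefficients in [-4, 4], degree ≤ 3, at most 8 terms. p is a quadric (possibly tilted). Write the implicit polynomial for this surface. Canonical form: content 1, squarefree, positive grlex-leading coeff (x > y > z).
I count 2 distinct pieces.
deg p = 2.
Against the integer gridlines: the surface avoids every integer y-axis point in the box; the surface avoids every integer x-axis point in the box.
These observations pin down the coefficients.

2*x^2 - 3*x*z + 2*y^2 - y*z - z^2 + 3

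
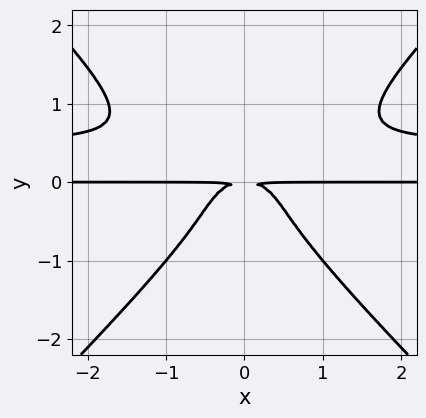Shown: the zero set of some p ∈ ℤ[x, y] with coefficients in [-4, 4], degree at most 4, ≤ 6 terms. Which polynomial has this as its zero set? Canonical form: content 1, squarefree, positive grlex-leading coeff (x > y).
2*x^2*y^2 - 2*y^4 - x^2*y - y^2

First, deg p = 4. The shape is more complex than any degree-3 curve.
Next, symmetries: it's symmetric under x → −x, forcing even powers of x.
Then, checking where it meets the axes: every point of the x-axis in the box is on the curve.
Finally, solving for integer coefficients yields p as stated.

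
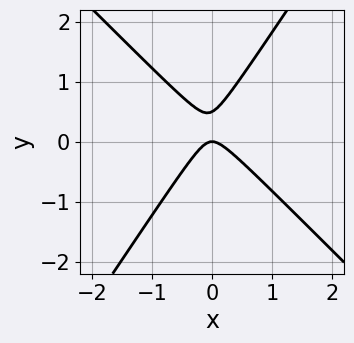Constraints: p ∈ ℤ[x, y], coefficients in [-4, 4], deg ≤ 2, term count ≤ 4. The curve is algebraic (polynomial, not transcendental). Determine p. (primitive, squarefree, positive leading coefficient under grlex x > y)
3*x^2 + x*y - 2*y^2 + y

deg p = 2.
From the visible intercepts: it meets the y-axis at y = 0 (among the integer gridlines); it meets the x-axis at x = 0 (among the integer gridlines).
Solving for integer coefficients yields p as stated.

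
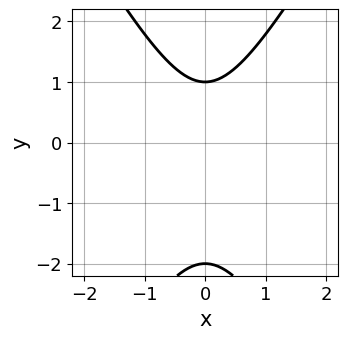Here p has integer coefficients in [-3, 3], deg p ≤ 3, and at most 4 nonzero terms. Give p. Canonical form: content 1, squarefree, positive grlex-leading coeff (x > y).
3*x^2 - y^2 - y + 2

The degree is 2 — no degree-1 curve has this shape.
Symmetries: the x ↦ −x reflection is a symmetry, so x appears only in even powers.
Reading off the gridlines: the curve avoids every integer x-axis point in the box; the y-axis gridline crossings are at y ∈ {-2, 1}.
Matching integer coefficients to the picture gives p.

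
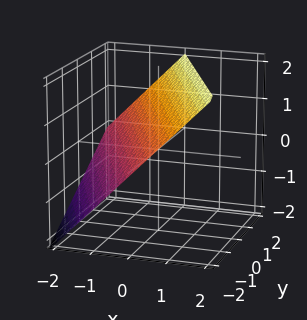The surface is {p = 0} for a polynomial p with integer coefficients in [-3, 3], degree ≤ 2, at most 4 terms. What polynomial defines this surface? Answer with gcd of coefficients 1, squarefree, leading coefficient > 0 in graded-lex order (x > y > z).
2*x + y - 2*z + 2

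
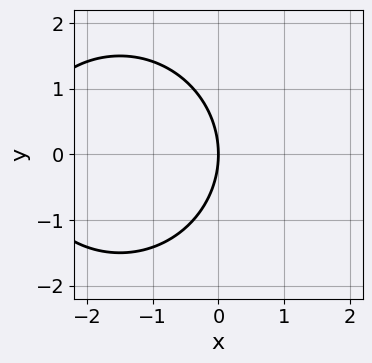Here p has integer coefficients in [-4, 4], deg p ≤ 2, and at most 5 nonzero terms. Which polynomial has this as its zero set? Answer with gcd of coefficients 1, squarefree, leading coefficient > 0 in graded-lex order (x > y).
x^2 + y^2 + 3*x

(a) deg p = 2. A generic line meets the curve in up to 2 points.
(b) Symmetries: the y ↦ −y reflection is a symmetry, so y appears only in even powers.
(c) Observable constraints: it crosses the x-axis at the gridline x = 0; it crosses the y-axis at the gridline y = 0.
(d) Putting this together gives p.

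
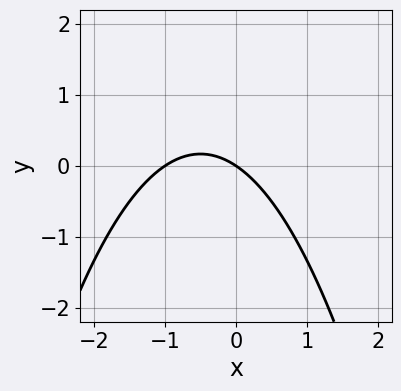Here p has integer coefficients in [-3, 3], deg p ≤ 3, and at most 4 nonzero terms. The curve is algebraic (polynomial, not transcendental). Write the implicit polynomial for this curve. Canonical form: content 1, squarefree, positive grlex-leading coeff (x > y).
1. Degree: no degree-1 curve has this shape, so deg p = 2.
2. Against the integer gridlines: among the integer gridlines, it crosses the x-axis at x ∈ {-1, 0}; one y-axis crossing is at y = 0.
3. Putting this together gives p.

2*x^2 + 2*x + 3*y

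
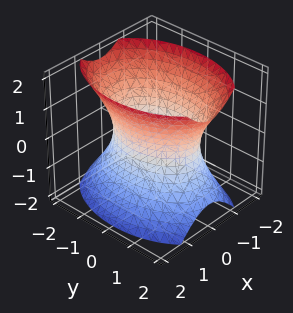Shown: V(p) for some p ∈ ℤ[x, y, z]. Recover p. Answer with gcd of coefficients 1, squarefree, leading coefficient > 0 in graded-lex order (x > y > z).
2*x^2 + y^2 - z^2 - 2

deg p = 2. An hourglass — one-sheet hyperboloid; a quadric.
Symmetries: it's symmetric under z → −z, forcing even powers of z; it's symmetric under y → −y, forcing even powers of y; mirror symmetry x ↦ −x ⇒ only even powers of x.
Against the integer gridlines: the x-axis gridline crossings are at x ∈ {-1, 1}; the surface avoids every integer z-axis point in the box.
Solving for integer coefficients yields p as stated.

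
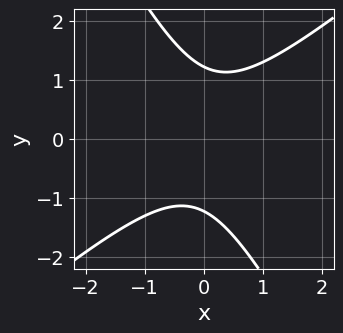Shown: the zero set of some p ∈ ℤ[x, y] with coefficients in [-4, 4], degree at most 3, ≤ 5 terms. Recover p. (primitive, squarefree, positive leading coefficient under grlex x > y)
(a) deg p = 2. The shape is more complex than any degree-1 curve.
(b) From the visible intercepts: no x-intercept at any integer in the box.
(c) Assembling these constraints gives the stated polynomial.

3*x^2 - 2*x*y - 2*y^2 + 3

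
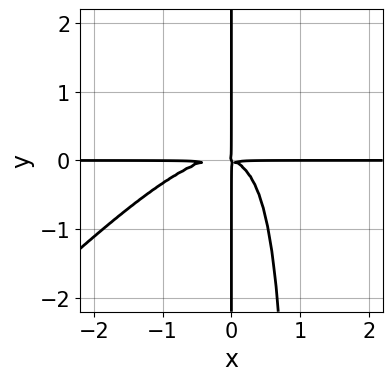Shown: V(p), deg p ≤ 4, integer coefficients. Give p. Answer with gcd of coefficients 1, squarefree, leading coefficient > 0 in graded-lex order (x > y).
1. deg p = 4. No degree-3 curve has this shape.
2. Against the integer gridlines: every point of the x-axis in the box is on the curve; the visible y-axis segment lies entirely on the curve.
3. These observations pin down the coefficients.

3*x^3*y - 3*x^2*y^2 + x^2*y + 3*x*y^2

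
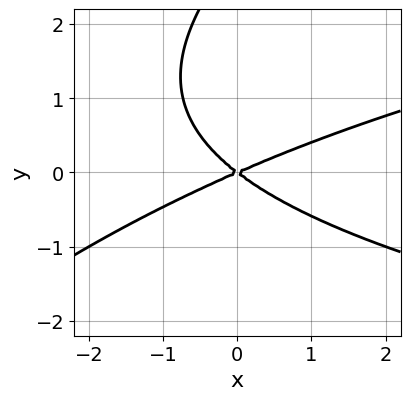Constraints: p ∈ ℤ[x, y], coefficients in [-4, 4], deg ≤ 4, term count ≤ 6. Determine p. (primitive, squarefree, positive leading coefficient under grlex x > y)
x*y^2 - y^3 - x^2 + x*y + 3*y^2

1. The degree is 3 — a generic line meets the curve in up to 3 points.
2. From the axis intercepts and sections: it crosses the y-axis at the gridline y = 0; one x-axis crossing is at x = 0.
3. Fitting integer coefficients to these (and the overall shape) gives p.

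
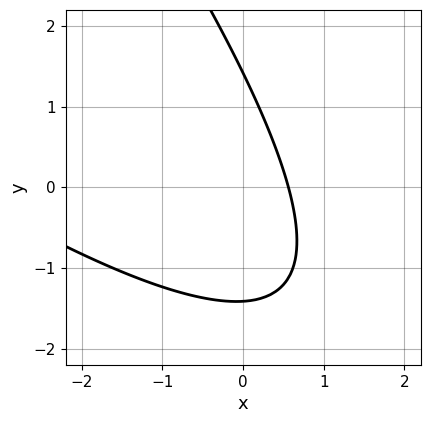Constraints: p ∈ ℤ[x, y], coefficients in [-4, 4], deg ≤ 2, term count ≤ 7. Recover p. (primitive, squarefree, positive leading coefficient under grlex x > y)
x^2 + 2*x*y + y^2 + 3*x - 2

1. Degree: no degree-1 curve has this shape, so deg p = 2.
2. Matching integer coefficients to the picture gives p.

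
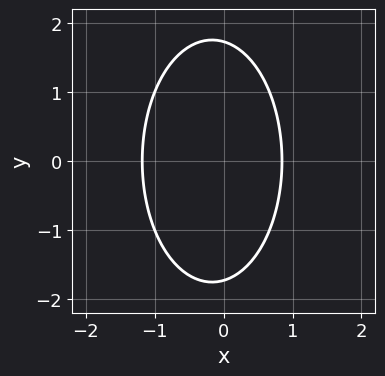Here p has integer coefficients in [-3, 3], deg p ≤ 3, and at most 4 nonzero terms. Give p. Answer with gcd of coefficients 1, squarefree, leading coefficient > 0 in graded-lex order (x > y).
3*x^2 + y^2 + x - 3

1. The degree is 2 — a generic line meets the curve in up to 2 points.
2. Symmetries: mirror symmetry y ↦ −y ⇒ only even powers of y.
3. Together with the visible shape, these determine p as stated.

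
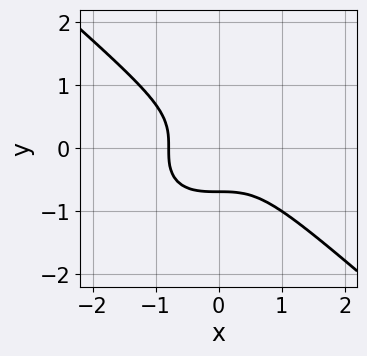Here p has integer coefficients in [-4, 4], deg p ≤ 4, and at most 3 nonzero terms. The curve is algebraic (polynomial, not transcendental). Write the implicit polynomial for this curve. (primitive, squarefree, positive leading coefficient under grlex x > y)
2*x^3 + 3*y^3 + 1

1. The degree is 3 — no degree-2 curve has this shape.
2. Putting this together gives p.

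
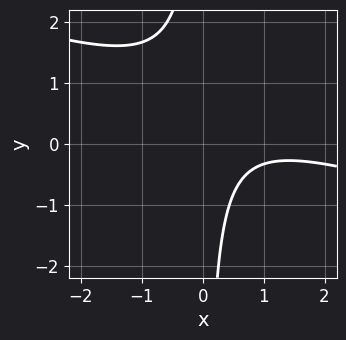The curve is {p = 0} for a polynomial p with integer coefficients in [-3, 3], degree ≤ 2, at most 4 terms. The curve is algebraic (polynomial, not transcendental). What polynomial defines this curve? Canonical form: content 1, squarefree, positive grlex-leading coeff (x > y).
x^2 + 3*x*y - 2*x + 2

The degree is 2 — a generic line meets the curve in up to 2 points.
From the visible intercepts: no y-intercept at any integer in the box; no x-intercept at any integer in the box.
Matching integer coefficients to the picture gives p.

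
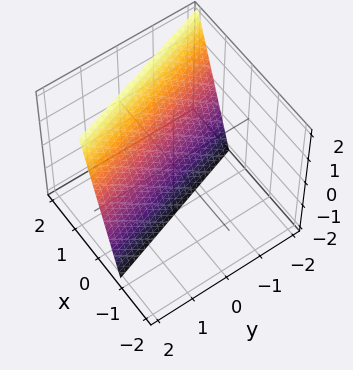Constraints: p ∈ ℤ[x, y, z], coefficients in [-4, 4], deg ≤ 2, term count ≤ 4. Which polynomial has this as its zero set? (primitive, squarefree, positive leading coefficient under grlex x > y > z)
1. deg p = 1. Every cross-section is a straight line — this is a plane.
2. Checking where it meets the axes: it crosses the z-axis at the gridline z = -2; it crosses the y-axis at the gridline y = 2.
3. The integer polynomial consistent with all of this is the stated p.

3*x + y - z - 2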